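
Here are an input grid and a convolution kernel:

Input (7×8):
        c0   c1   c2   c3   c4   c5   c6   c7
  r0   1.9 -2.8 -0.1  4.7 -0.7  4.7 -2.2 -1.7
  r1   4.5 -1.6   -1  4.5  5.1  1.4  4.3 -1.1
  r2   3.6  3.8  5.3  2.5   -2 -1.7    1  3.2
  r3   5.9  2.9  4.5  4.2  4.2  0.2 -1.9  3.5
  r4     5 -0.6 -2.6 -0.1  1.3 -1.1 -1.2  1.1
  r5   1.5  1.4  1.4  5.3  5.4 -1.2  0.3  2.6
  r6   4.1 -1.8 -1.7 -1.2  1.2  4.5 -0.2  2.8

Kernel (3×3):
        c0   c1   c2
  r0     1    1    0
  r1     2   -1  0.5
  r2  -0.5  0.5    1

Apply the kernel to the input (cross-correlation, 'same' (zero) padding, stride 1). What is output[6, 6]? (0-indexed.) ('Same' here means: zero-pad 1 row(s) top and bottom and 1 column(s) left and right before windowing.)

9.7

The receptive field on the zero-padded input at this output position is [-1.2 0.3 2.6 / 4.5 -0.2 2.8 / 0 0 0]. Elementwise product with the kernel and sum: -1.2·1 + 0.3·1 + 4.5·2 + -0.2·-1 + 2.8·0.5 + 0·-0.5 + 0·0.5 + 0·1.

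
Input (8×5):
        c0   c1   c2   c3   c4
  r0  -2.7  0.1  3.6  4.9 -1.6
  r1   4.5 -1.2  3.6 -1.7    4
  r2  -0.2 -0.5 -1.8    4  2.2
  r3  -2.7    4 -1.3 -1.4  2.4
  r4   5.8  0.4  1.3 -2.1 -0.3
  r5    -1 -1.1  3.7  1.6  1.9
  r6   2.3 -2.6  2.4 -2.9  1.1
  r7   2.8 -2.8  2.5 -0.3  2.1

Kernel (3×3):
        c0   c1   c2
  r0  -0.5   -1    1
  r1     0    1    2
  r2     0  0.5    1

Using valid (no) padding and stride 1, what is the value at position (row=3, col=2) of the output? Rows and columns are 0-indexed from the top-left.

The receptive field on the input at this output position is [-1.3 -1.4 2.4 / 1.3 -2.1 -0.3 / 3.7 1.6 1.9]. Elementwise product with the kernel and sum: -1.3·-0.5 + -1.4·-1 + 2.4·1 + -2.1·1 + -0.3·2 + 1.6·0.5 + 1.9·1.

4.45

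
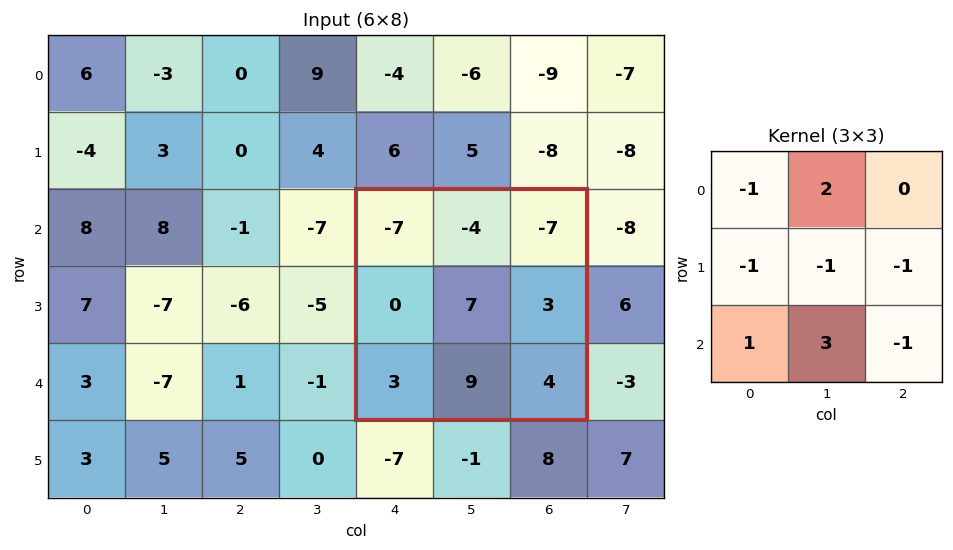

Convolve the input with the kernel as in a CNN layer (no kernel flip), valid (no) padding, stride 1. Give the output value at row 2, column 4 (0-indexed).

The receptive field on the input at this output position is [-7 -4 -7 / 0 7 3 / 3 9 4]. Elementwise product with the kernel and sum: -7·-1 + -4·2 + 0·-1 + 7·-1 + 3·-1 + 3·1 + 9·3 + 4·-1.

15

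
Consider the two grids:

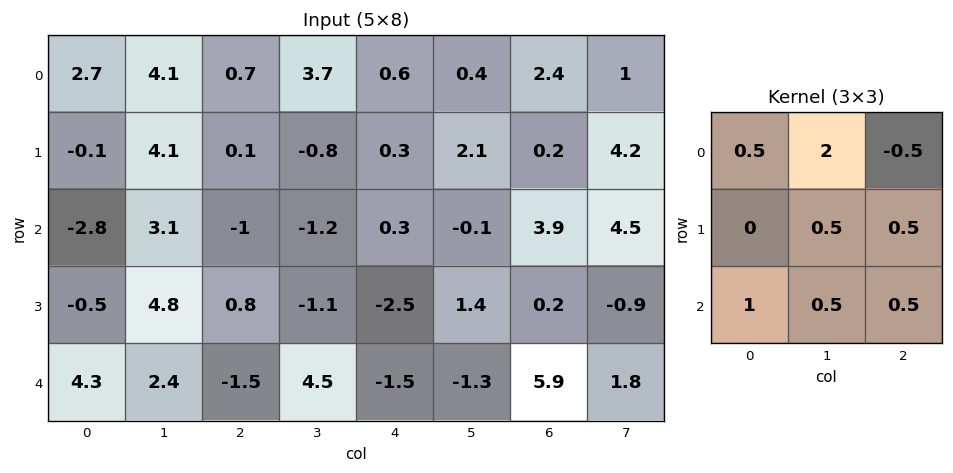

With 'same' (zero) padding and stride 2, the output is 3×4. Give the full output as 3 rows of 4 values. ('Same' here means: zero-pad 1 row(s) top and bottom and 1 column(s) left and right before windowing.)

Output[0,0]: The receptive field on the zero-padded input at this output position is [0 0 0 / 0 2.7 4.1 / 0 -0.1 4.1]. Elementwise product with the kernel and sum: 0·0.5 + 0·2 + 0·-0.5 + 2.7·0.5 + 4.1·0.5 + 0·1 + -0.1·0.5 + 4.1·0.5.
Output[0,1]: The receptive field on the zero-padded input at this output position is [0 0 0 / 4.1 0.7 3.7 / 4.1 0.1 -0.8]. Elementwise product with the kernel and sum: 0·0.5 + 0·2 + 0·-0.5 + 0.7·0.5 + 3.7·0.5 + 4.1·1 + 0.1·0.5 + -0.8·0.5.

5.4 5.95 0.9 6
0.05 6.2 -2.4 4.6
-0.05 6.05 -7.65 5.4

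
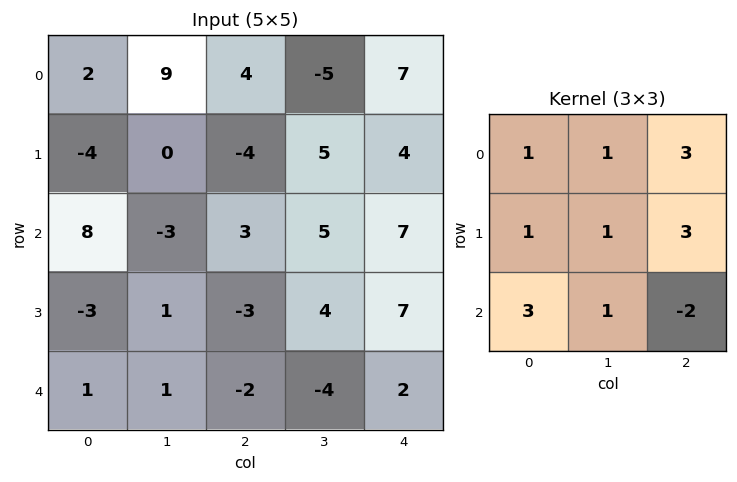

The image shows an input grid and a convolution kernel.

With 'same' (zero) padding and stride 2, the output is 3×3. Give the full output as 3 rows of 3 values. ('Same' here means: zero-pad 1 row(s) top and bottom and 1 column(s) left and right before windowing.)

25 -16 21
-10 18 40
4 -3 9

Output[0,0]: The receptive field on the zero-padded input at this output position is [0 0 0 / 0 2 9 / 0 -4 0]. Elementwise product with the kernel and sum: 0·1 + 0·1 + 0·3 + 0·1 + 2·1 + 9·3 + 0·3 + -4·1 + 0·-2.
Output[0,1]: The receptive field on the zero-padded input at this output position is [0 0 0 / 9 4 -5 / 0 -4 5]. Elementwise product with the kernel and sum: 0·1 + 0·1 + 0·3 + 9·1 + 4·1 + -5·3 + 0·3 + -4·1 + 5·-2.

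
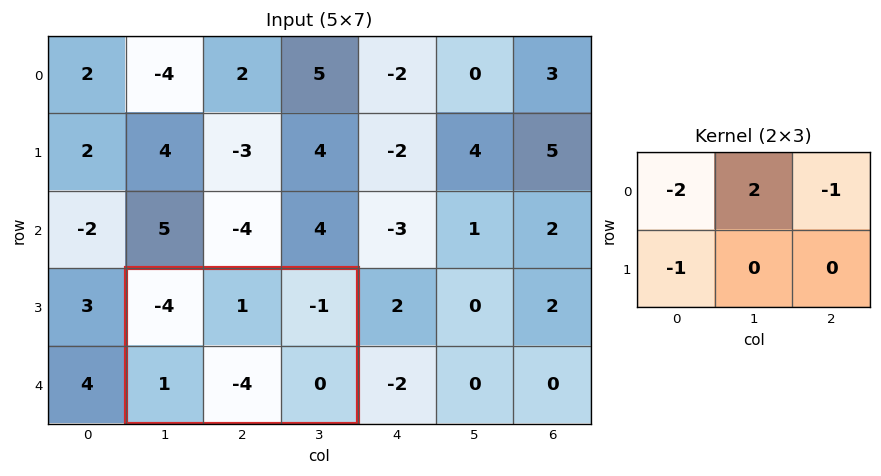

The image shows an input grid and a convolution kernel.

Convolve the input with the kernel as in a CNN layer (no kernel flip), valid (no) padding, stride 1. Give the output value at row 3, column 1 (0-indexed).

The receptive field on the input at this output position is [-4 1 -1 / 1 -4 0]. Elementwise product with the kernel and sum: -4·-2 + 1·2 + -1·-1 + 1·-1.

10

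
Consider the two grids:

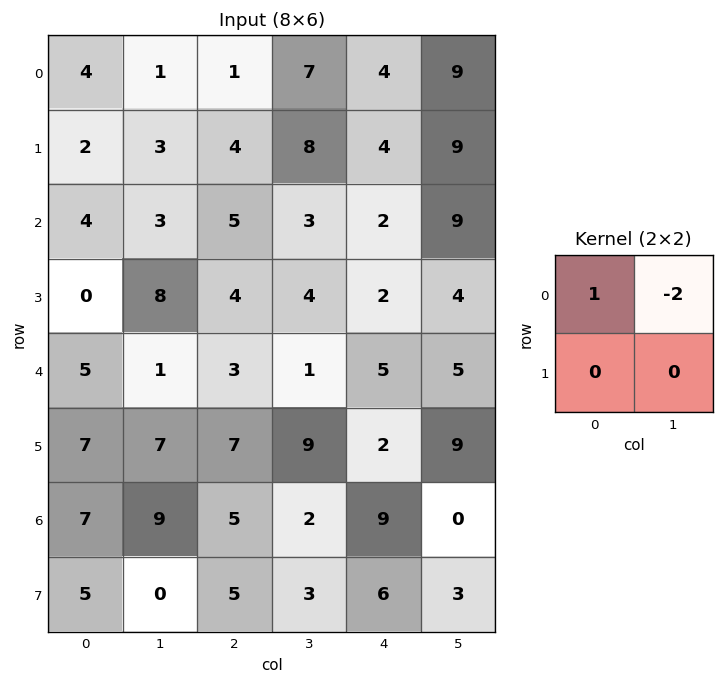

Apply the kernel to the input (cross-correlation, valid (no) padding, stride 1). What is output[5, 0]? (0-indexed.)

-7

The receptive field on the input at this output position is [7 7 / 7 9]. Elementwise product with the kernel and sum: 7·1 + 7·-2.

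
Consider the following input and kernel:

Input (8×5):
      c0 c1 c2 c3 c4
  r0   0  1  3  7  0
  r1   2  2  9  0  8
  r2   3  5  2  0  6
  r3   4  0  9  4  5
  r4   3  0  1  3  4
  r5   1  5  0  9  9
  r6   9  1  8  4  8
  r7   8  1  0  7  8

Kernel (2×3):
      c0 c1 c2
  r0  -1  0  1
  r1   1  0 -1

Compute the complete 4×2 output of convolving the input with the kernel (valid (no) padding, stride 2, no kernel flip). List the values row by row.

Output[0,0]: The receptive field on the input at this output position is [0 1 3 / 2 2 9]. Elementwise product with the kernel and sum: 0·-1 + 3·1 + 2·1 + 9·-1.
Output[0,1]: The receptive field on the input at this output position is [3 7 0 / 9 0 8]. Elementwise product with the kernel and sum: 3·-1 + 0·1 + 9·1 + 8·-1.

-4 -2
-6 8
-1 -6
7 -8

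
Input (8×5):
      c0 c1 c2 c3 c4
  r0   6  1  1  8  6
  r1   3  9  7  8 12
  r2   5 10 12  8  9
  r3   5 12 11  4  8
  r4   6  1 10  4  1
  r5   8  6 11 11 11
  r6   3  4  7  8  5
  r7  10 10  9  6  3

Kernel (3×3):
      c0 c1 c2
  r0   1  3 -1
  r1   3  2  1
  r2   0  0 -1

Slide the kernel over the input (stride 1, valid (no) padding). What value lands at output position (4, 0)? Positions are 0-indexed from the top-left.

39

The receptive field on the input at this output position is [6 1 10 / 8 6 11 / 3 4 7]. Elementwise product with the kernel and sum: 6·1 + 1·3 + 10·-1 + 8·3 + 6·2 + 11·1 + 7·-1.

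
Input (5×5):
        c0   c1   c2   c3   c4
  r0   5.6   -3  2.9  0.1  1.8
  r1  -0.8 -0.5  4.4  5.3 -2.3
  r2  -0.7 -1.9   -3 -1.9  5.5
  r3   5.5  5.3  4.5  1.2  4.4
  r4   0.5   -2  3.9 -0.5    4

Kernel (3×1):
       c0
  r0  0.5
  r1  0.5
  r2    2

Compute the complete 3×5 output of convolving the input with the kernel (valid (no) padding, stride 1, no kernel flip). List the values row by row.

1 -5.55 -2.35 -1.1 10.75
10.25 9.4 9.7 4.1 10.4
3.4 -2.3 8.55 -1.35 12.95

Output[0,0]: The receptive field on the input at this output position is [5.6 / -0.8 / -0.7]. Elementwise product with the kernel and sum: 5.6·0.5 + -0.8·0.5 + -0.7·2.
Output[0,1]: The receptive field on the input at this output position is [-3 / -0.5 / -1.9]. Elementwise product with the kernel and sum: -3·0.5 + -0.5·0.5 + -1.9·2.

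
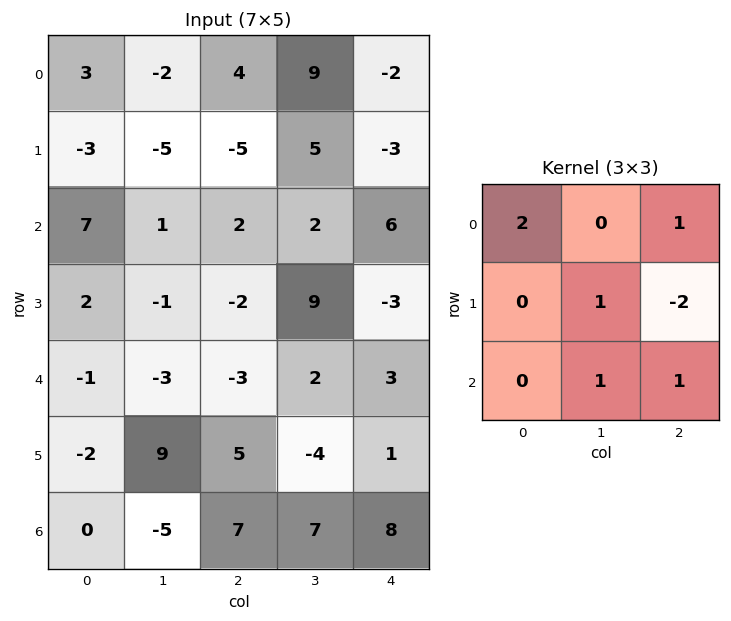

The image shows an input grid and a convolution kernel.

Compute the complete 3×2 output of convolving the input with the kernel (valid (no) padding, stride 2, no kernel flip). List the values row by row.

Output[0,0]: The receptive field on the input at this output position is [3 -2 4 / -3 -5 -5 / 7 1 2]. Elementwise product with the kernel and sum: 3·2 + 4·1 + -5·1 + -5·-2 + 1·1 + 2·1.

18 25
13 30
-4 6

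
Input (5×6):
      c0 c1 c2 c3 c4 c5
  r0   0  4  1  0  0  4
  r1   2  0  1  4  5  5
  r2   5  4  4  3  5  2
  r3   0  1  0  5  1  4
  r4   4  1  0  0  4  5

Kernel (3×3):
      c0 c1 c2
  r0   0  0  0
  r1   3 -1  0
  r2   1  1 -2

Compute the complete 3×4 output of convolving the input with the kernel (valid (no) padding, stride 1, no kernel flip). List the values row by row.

7 1 -4 11
12 -1 12 2
4 4 -13 8

Output[0,0]: The receptive field on the input at this output position is [0 4 1 / 2 0 1 / 5 4 4]. Elementwise product with the kernel and sum: 2·3 + 0·-1 + 5·1 + 4·1 + 4·-2.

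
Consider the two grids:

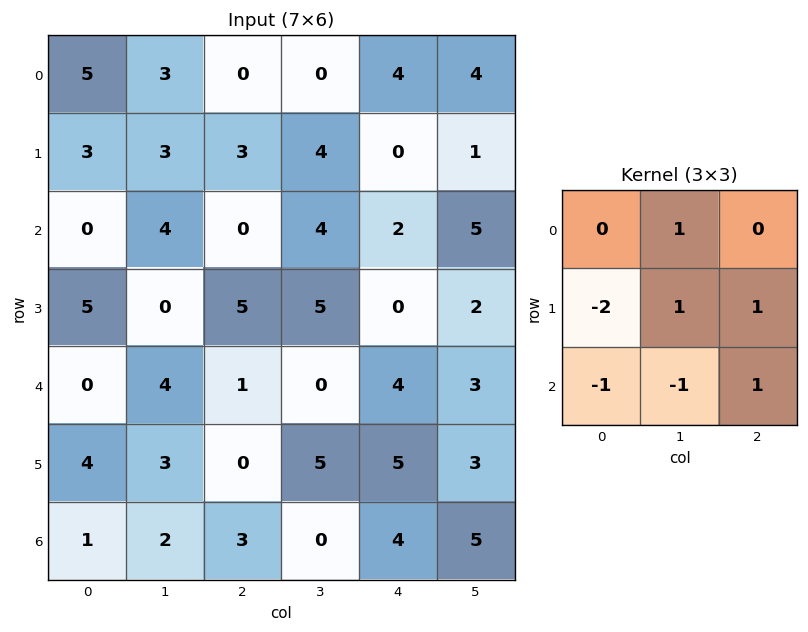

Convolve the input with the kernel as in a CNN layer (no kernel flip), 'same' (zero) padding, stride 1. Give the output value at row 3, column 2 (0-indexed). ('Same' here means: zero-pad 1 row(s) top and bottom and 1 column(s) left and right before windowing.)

The receptive field on the zero-padded input at this output position is [4 0 4 / 0 5 5 / 4 1 0]. Elementwise product with the kernel and sum: 0·1 + 0·-2 + 5·1 + 5·1 + 4·-1 + 1·-1 + 0·1.

5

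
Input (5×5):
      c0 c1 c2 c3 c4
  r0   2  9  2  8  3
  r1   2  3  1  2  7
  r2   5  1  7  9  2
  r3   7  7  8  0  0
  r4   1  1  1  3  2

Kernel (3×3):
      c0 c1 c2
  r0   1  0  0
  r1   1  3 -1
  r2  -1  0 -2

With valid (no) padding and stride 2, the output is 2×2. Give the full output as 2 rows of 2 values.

Output[0,0]: The receptive field on the input at this output position is [2 9 2 / 2 3 1 / 5 1 7]. Elementwise product with the kernel and sum: 2·1 + 2·1 + 3·3 + 1·-1 + 5·-1 + 7·-2.
Output[0,1]: The receptive field on the input at this output position is [2 8 3 / 1 2 7 / 7 9 2]. Elementwise product with the kernel and sum: 2·1 + 1·1 + 2·3 + 7·-1 + 7·-1 + 2·-2.

-7 -9
22 10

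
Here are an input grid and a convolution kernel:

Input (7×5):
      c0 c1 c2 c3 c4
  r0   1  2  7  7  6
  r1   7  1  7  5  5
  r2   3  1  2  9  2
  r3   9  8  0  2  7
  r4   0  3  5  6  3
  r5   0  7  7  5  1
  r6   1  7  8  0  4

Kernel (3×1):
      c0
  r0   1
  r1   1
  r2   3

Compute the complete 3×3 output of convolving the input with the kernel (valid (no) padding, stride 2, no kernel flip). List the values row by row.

17 20 17
12 17 18
3 36 16

Output[0,0]: The receptive field on the input at this output position is [1 / 7 / 3]. Elementwise product with the kernel and sum: 1·1 + 7·1 + 3·3.
Output[0,1]: The receptive field on the input at this output position is [7 / 7 / 2]. Elementwise product with the kernel and sum: 7·1 + 7·1 + 2·3.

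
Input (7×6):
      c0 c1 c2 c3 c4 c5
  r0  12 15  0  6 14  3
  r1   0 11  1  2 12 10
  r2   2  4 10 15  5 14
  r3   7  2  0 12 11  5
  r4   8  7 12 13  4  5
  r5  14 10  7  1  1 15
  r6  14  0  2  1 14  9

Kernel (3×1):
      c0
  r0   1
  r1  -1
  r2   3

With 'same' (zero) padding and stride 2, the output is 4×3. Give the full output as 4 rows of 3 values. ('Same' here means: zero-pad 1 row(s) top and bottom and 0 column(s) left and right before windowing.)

-12 3 22
19 -9 40
41 9 10
0 5 -13

Output[0,0]: The receptive field on the zero-padded input at this output position is [0 / 12 / 0]. Elementwise product with the kernel and sum: 0·1 + 12·-1 + 0·3.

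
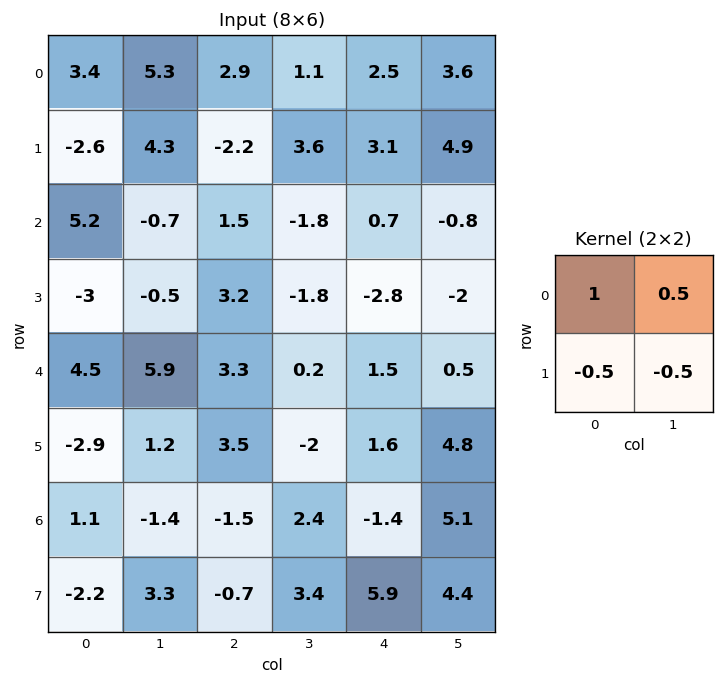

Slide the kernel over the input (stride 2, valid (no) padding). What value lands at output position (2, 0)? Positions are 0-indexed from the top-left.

8.3

The receptive field on the input at this output position is [4.5 5.9 / -2.9 1.2]. Elementwise product with the kernel and sum: 4.5·1 + 5.9·0.5 + -2.9·-0.5 + 1.2·-0.5.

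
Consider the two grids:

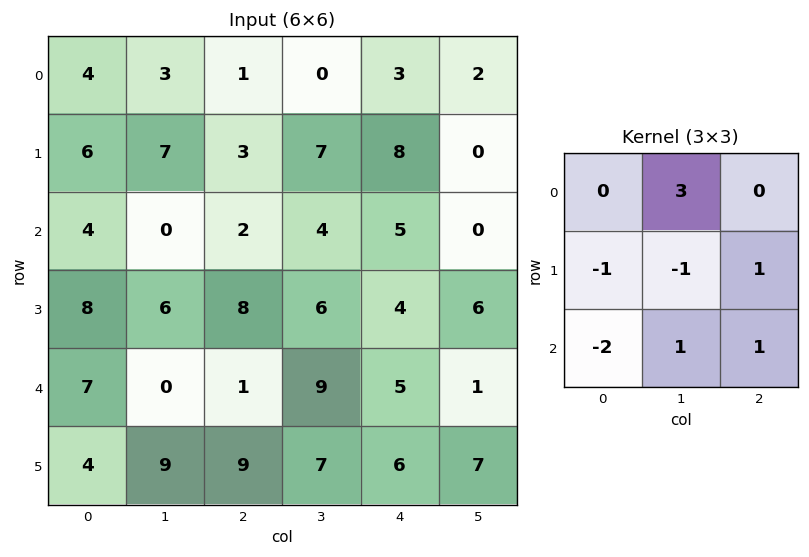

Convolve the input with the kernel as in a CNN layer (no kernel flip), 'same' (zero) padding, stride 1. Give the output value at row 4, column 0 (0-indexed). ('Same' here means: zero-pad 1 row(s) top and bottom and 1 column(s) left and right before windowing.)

30

The receptive field on the zero-padded input at this output position is [0 8 6 / 0 7 0 / 0 4 9]. Elementwise product with the kernel and sum: 8·3 + 0·-1 + 7·-1 + 0·1 + 0·-2 + 4·1 + 9·1.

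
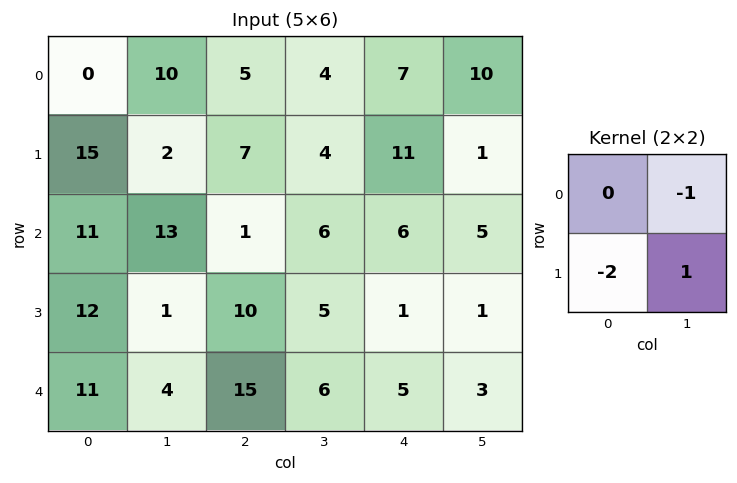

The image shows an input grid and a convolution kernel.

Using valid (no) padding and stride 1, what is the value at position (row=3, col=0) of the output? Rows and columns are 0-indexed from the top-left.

-19

The receptive field on the input at this output position is [12 1 / 11 4]. Elementwise product with the kernel and sum: 1·-1 + 11·-2 + 4·1.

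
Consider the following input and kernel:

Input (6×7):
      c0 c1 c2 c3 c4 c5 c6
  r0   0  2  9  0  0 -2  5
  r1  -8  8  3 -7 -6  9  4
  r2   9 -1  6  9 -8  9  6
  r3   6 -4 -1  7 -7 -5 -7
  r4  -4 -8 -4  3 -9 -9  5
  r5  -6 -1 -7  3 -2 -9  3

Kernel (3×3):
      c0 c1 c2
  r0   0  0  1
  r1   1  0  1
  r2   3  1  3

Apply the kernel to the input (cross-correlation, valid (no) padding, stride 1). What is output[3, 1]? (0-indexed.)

The receptive field on the input at this output position is [-4 -1 7 / -8 -4 3 / -1 -7 3]. Elementwise product with the kernel and sum: 7·1 + -8·1 + 3·1 + -1·3 + -7·1 + 3·3.

1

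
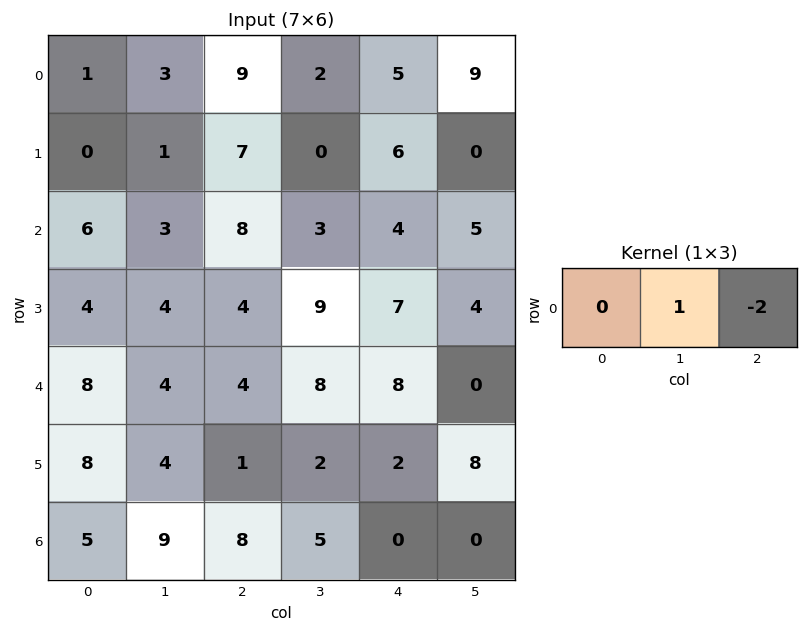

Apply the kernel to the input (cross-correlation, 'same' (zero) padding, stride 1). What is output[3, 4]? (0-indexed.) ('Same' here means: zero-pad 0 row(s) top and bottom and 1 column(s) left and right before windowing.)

The receptive field on the zero-padded input at this output position is [9 7 4]. Elementwise product with the kernel and sum: 7·1 + 4·-2.

-1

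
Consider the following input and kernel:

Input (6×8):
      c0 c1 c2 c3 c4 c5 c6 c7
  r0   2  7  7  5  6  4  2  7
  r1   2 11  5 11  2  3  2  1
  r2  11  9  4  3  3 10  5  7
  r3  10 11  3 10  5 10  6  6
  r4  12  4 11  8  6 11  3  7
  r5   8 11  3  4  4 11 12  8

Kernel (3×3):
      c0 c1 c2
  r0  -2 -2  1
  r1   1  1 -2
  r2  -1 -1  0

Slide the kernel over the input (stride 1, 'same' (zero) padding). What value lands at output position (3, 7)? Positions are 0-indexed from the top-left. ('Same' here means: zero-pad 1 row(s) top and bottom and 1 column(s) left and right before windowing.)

-22

The receptive field on the zero-padded input at this output position is [5 7 0 / 6 6 0 / 3 7 0]. Elementwise product with the kernel and sum: 5·-2 + 7·-2 + 0·1 + 6·1 + 6·1 + 0·-2 + 3·-1 + 7·-1.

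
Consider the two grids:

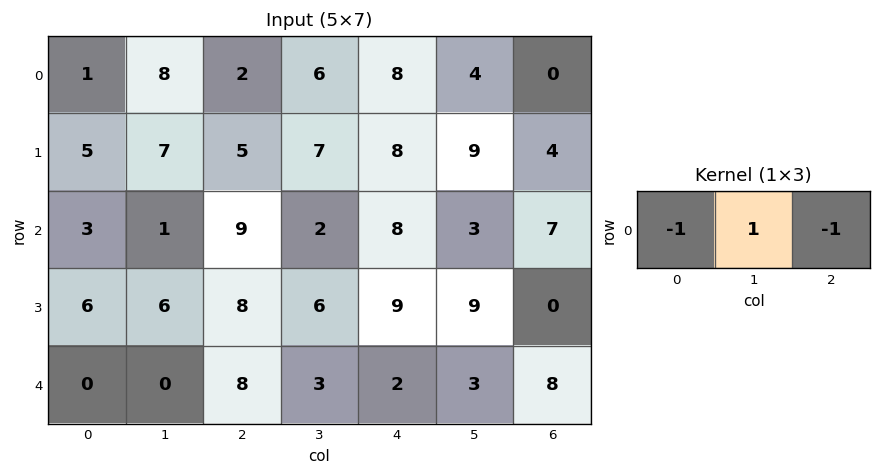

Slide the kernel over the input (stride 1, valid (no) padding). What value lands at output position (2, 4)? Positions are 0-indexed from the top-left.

The receptive field on the input at this output position is [8 3 7]. Elementwise product with the kernel and sum: 8·-1 + 3·1 + 7·-1.

-12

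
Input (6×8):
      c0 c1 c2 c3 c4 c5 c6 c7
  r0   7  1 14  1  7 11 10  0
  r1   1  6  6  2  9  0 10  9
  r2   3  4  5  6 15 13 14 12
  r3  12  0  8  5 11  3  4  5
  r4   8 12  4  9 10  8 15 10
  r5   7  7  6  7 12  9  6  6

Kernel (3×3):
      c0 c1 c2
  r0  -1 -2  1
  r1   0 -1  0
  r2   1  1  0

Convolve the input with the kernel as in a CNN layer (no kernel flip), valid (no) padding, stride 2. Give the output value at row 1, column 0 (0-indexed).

14

The receptive field on the input at this output position is [3 4 5 / 12 0 8 / 8 12 4]. Elementwise product with the kernel and sum: 3·-1 + 4·-2 + 5·1 + 0·-1 + 8·1 + 12·1.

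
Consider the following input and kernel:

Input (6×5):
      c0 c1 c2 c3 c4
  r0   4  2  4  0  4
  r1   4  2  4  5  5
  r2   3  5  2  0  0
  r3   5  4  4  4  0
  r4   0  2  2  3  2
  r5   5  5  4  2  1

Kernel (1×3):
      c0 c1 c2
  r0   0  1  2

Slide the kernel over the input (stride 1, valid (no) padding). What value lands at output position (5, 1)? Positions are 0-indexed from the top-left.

The receptive field on the input at this output position is [5 4 2]. Elementwise product with the kernel and sum: 4·1 + 2·2.

8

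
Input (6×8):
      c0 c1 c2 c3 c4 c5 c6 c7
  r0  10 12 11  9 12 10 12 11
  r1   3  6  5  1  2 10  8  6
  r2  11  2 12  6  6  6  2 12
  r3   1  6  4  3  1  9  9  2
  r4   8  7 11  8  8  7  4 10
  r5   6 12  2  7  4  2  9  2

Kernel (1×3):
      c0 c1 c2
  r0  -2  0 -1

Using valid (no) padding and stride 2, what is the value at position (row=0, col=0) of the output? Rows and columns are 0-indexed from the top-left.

The receptive field on the input at this output position is [10 12 11]. Elementwise product with the kernel and sum: 10·-2 + 11·-1.

-31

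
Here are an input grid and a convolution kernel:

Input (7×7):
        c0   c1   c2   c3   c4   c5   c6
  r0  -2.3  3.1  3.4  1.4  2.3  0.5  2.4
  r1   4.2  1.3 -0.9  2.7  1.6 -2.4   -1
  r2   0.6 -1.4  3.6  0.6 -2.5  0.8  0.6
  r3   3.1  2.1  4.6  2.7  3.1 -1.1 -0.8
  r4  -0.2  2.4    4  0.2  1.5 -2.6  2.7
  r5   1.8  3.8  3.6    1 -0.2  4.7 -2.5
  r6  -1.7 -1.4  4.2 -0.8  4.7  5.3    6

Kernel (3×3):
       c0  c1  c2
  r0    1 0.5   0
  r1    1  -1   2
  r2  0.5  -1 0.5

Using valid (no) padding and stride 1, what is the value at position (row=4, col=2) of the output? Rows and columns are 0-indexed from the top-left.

11.55

The receptive field on the input at this output position is [4 0.2 1.5 / 3.6 1 -0.2 / 4.2 -0.8 4.7]. Elementwise product with the kernel and sum: 4·1 + 0.2·0.5 + 3.6·1 + 1·-1 + -0.2·2 + 4.2·0.5 + -0.8·-1 + 4.7·0.5.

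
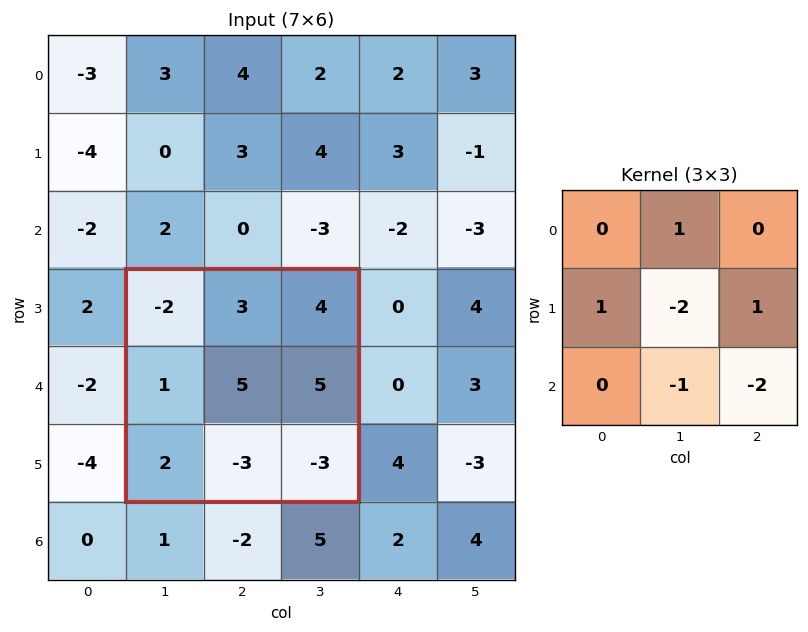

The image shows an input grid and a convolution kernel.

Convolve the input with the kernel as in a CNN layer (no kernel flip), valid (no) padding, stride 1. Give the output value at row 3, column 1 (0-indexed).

8

The receptive field on the input at this output position is [-2 3 4 / 1 5 5 / 2 -3 -3]. Elementwise product with the kernel and sum: 3·1 + 1·1 + 5·-2 + 5·1 + -3·-1 + -3·-2.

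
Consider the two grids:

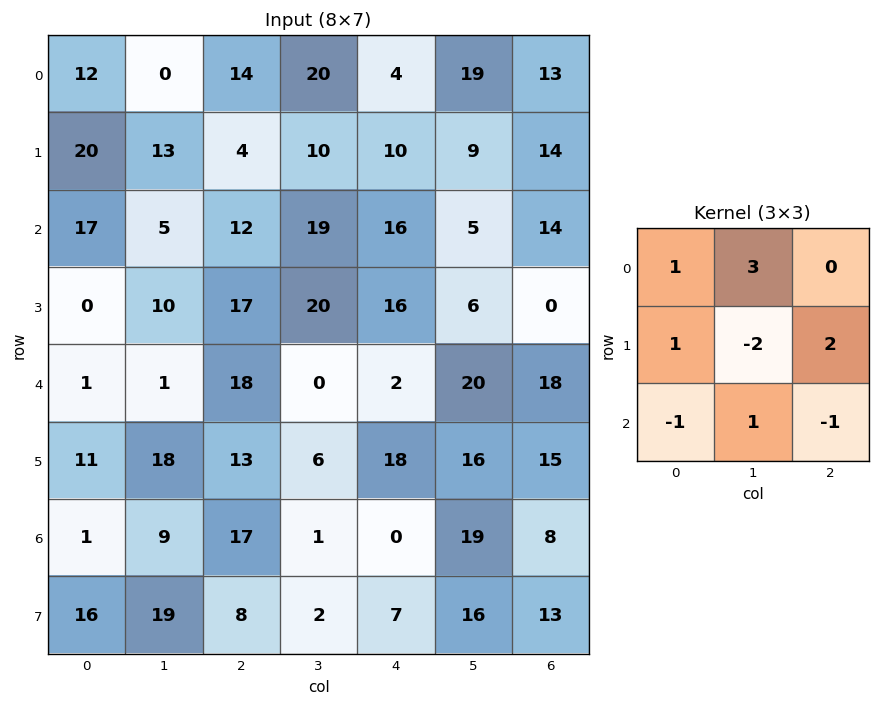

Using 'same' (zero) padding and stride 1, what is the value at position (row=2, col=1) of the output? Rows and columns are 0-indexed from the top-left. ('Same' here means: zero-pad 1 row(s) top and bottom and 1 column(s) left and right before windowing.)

83

The receptive field on the zero-padded input at this output position is [20 13 4 / 17 5 12 / 0 10 17]. Elementwise product with the kernel and sum: 20·1 + 13·3 + 17·1 + 5·-2 + 12·2 + 0·-1 + 10·1 + 17·-1.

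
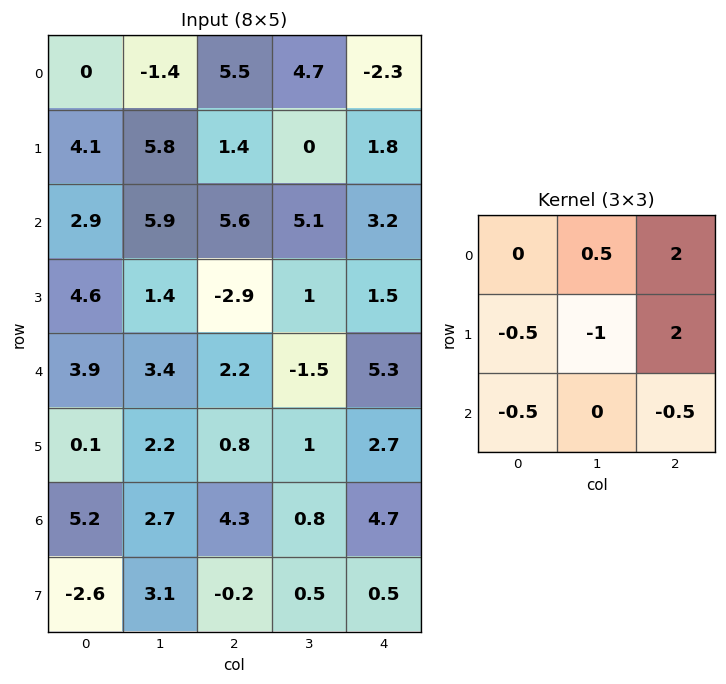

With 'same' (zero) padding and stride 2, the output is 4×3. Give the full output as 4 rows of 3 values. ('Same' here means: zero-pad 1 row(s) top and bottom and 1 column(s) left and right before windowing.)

Output[0,0]: The receptive field on the zero-padded input at this output position is [0 0 0 / 0 0 -1.4 / 0 4.1 5.8]. Elementwise product with the kernel and sum: 0·0.5 + 0·2 + 0·-0.5 + 0·-1 + -1.4·2 + 0·-0.5 + 5.8·-0.5.

-5.7 1.7 -0.05
21.85 1.15 -5.35
6.9 -7.95 -4.3
3.1 -3.45 -4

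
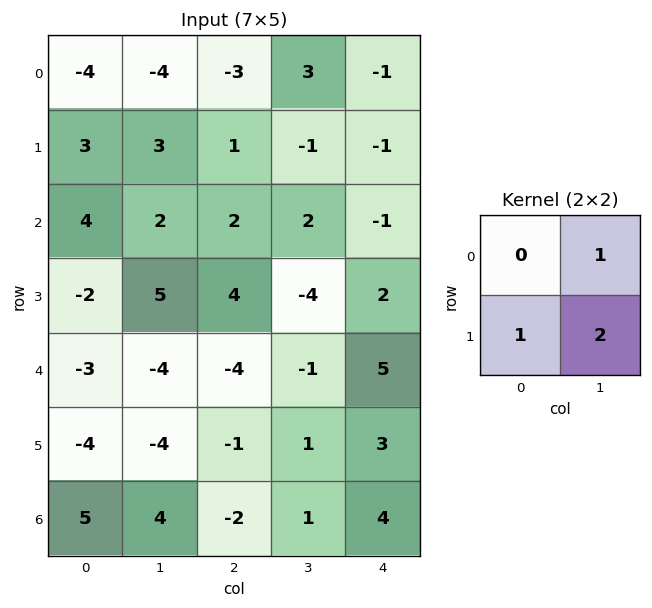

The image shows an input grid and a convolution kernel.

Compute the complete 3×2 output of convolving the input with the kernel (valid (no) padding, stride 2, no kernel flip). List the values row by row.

5 2
10 -2
-16 0

Output[0,0]: The receptive field on the input at this output position is [-4 -4 / 3 3]. Elementwise product with the kernel and sum: -4·1 + 3·1 + 3·2.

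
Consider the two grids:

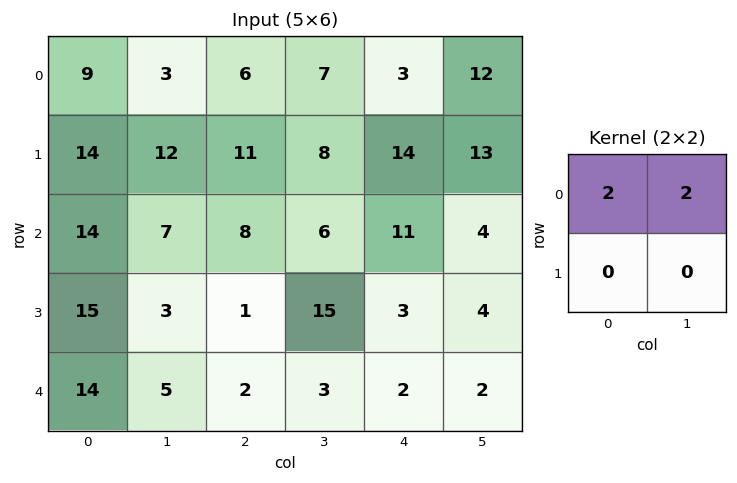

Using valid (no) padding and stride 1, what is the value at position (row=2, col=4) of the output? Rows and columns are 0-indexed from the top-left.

30

The receptive field on the input at this output position is [11 4 / 3 4]. Elementwise product with the kernel and sum: 11·2 + 4·2.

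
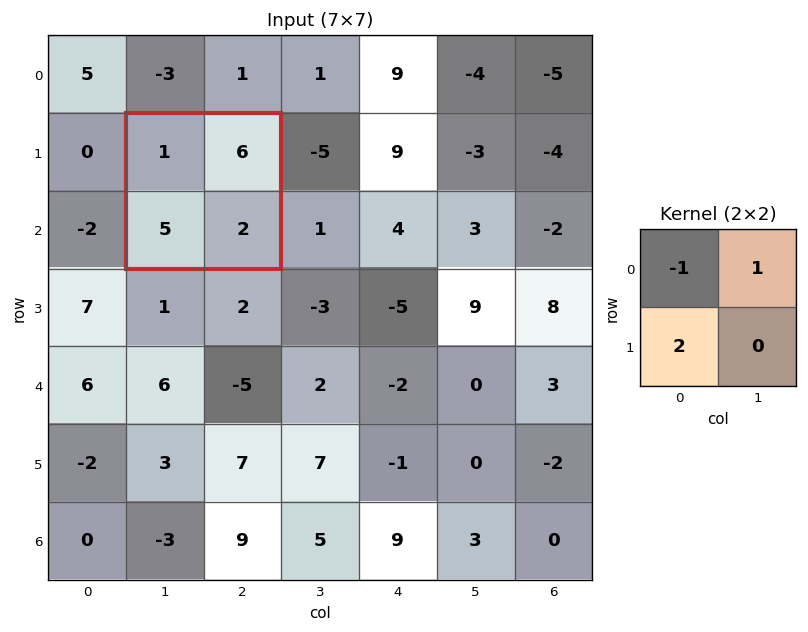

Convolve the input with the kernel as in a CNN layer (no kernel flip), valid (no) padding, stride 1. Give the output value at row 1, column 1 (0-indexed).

15

The receptive field on the input at this output position is [1 6 / 5 2]. Elementwise product with the kernel and sum: 1·-1 + 6·1 + 5·2.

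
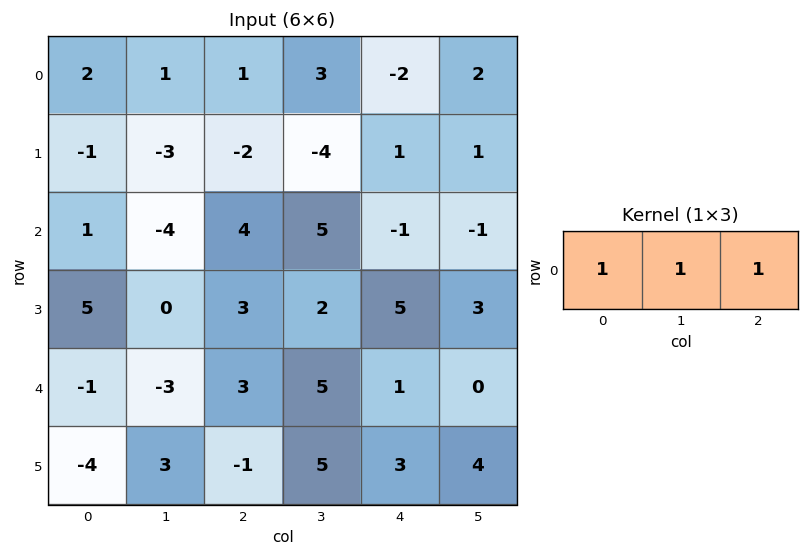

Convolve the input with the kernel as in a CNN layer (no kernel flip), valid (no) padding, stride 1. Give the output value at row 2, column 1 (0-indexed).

5

The receptive field on the input at this output position is [-4 4 5]. Elementwise product with the kernel and sum: -4·1 + 4·1 + 5·1.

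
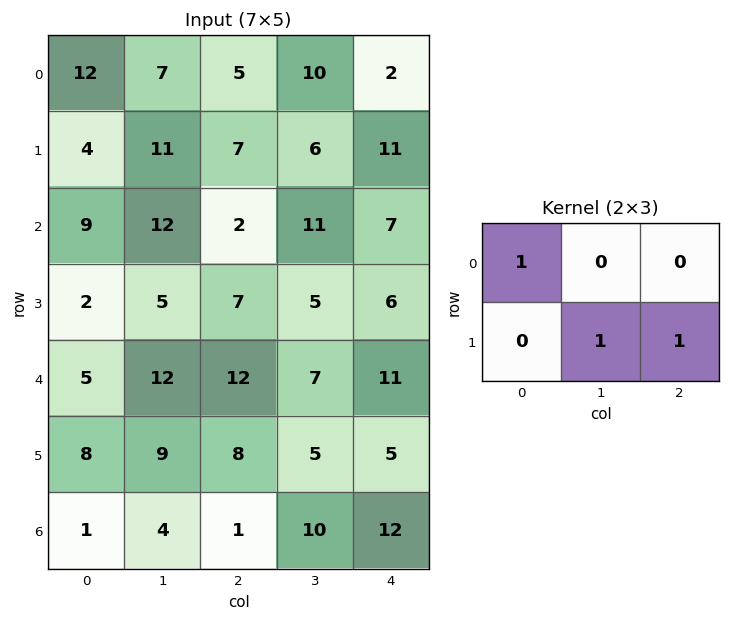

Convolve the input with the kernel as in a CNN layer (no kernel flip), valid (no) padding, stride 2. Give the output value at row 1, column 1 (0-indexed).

The receptive field on the input at this output position is [2 11 7 / 7 5 6]. Elementwise product with the kernel and sum: 2·1 + 5·1 + 6·1.

13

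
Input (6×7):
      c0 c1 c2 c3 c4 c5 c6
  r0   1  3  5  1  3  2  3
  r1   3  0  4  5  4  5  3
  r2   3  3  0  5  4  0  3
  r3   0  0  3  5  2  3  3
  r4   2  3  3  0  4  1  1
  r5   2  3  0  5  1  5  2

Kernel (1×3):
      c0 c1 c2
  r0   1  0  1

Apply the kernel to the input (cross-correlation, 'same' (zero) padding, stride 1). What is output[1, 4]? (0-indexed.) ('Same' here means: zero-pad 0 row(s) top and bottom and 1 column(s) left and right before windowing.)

The receptive field on the zero-padded input at this output position is [5 4 5]. Elementwise product with the kernel and sum: 5·1 + 5·1.

10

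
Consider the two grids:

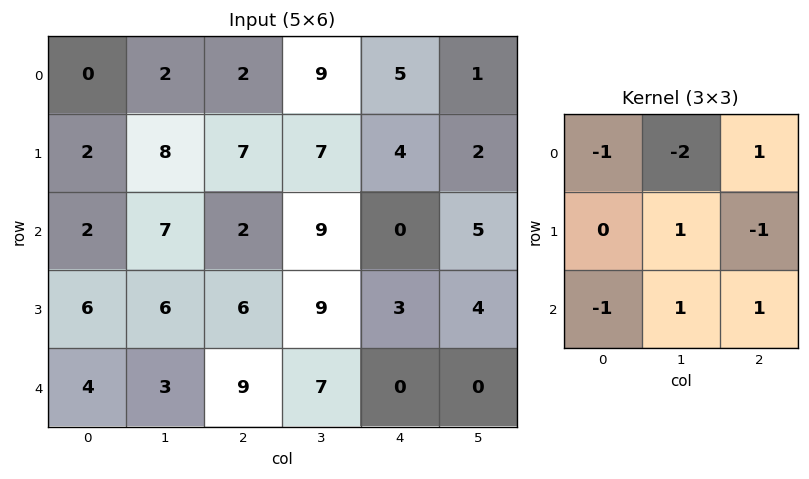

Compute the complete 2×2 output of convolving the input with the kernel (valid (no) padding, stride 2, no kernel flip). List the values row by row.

Output[0,0]: The receptive field on the input at this output position is [0 2 2 / 2 8 7 / 2 7 2]. Elementwise product with the kernel and sum: 0·-1 + 2·-2 + 2·1 + 8·1 + 7·-1 + 2·-1 + 7·1 + 2·1.
Output[0,1]: The receptive field on the input at this output position is [2 9 5 / 7 7 4 / 2 9 0]. Elementwise product with the kernel and sum: 2·-1 + 9·-2 + 5·1 + 7·1 + 4·-1 + 2·-1 + 9·1 + 0·1.

6 -5
-6 -16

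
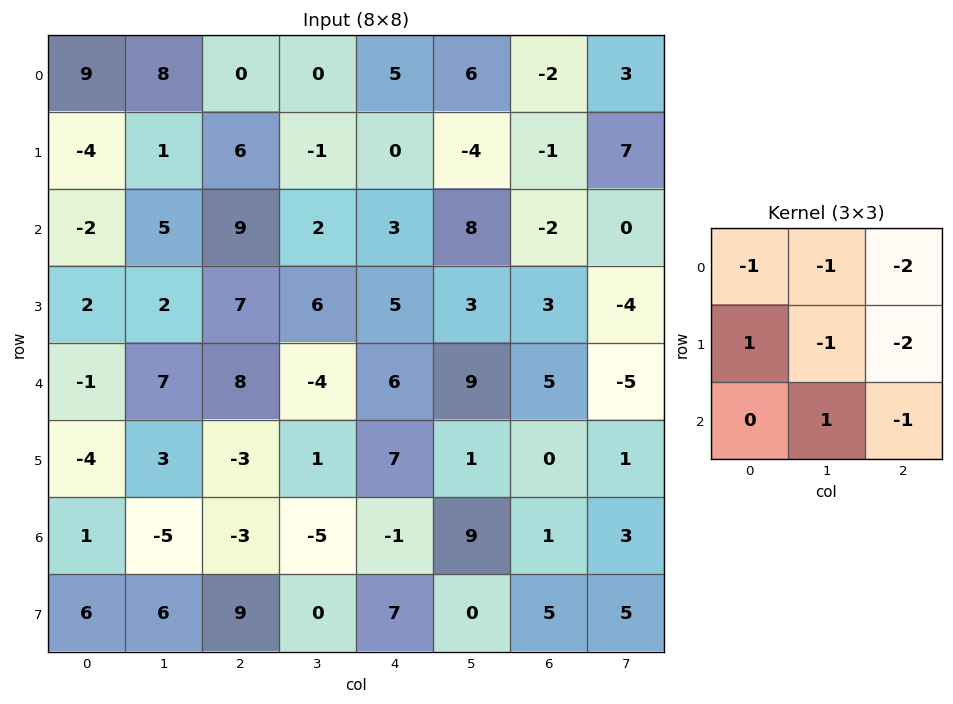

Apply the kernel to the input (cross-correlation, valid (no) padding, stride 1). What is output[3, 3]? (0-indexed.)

The receptive field on the input at this output position is [6 5 3 / -4 6 9 / 1 7 1]. Elementwise product with the kernel and sum: 6·-1 + 5·-1 + 3·-2 + -4·1 + 6·-1 + 9·-2 + 7·1 + 1·-1.

-39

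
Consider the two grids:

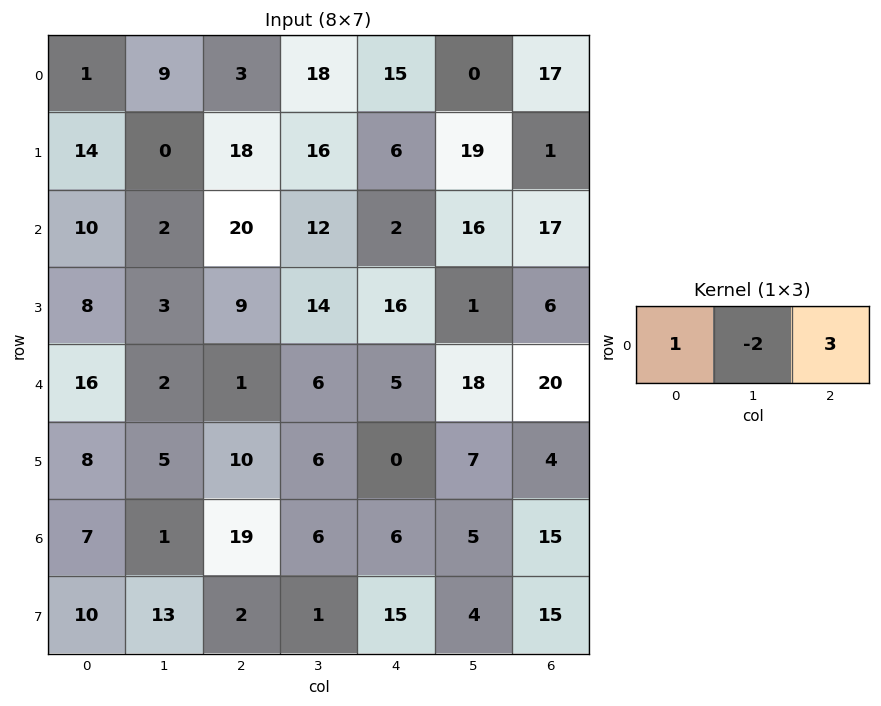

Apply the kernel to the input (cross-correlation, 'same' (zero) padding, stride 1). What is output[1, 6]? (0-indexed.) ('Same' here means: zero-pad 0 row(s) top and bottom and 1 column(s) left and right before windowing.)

The receptive field on the zero-padded input at this output position is [19 1 0]. Elementwise product with the kernel and sum: 19·1 + 1·-2 + 0·3.

17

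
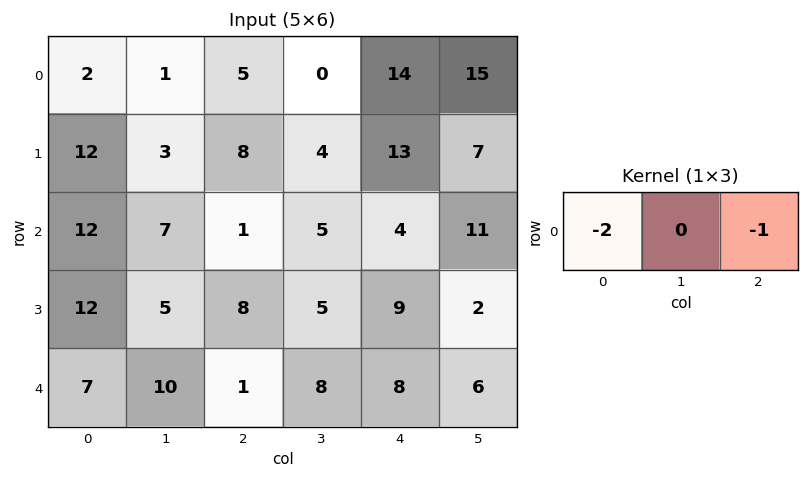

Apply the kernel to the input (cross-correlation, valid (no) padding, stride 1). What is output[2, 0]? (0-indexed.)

-25

The receptive field on the input at this output position is [12 7 1]. Elementwise product with the kernel and sum: 12·-2 + 1·-1.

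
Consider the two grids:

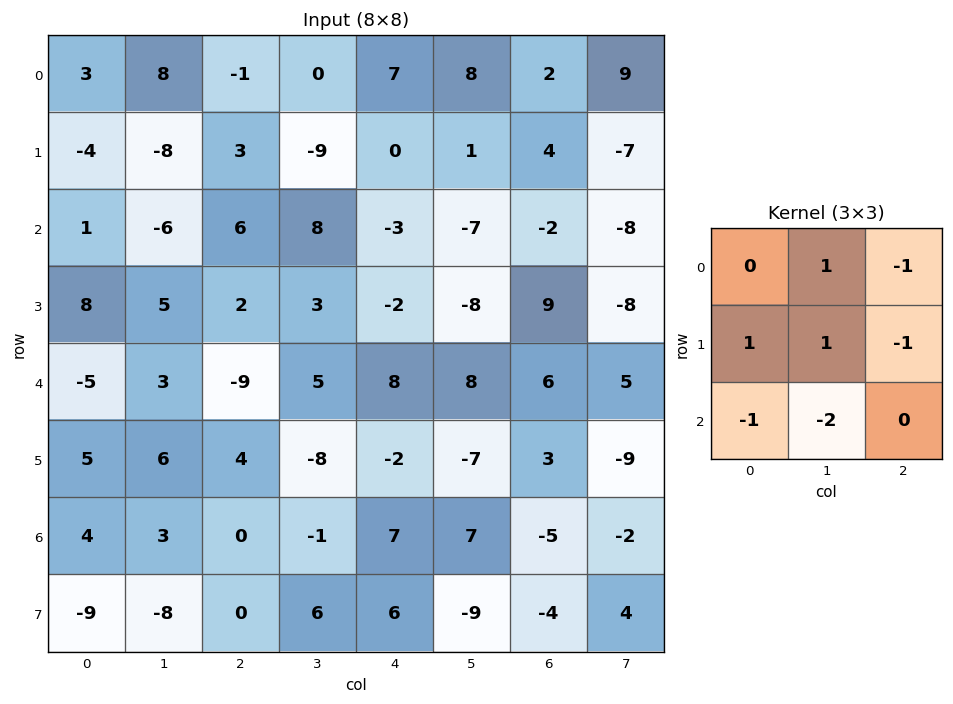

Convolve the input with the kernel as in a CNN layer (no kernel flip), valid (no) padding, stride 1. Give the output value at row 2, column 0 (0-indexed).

-2

The receptive field on the input at this output position is [1 -6 6 / 8 5 2 / -5 3 -9]. Elementwise product with the kernel and sum: -6·1 + 6·-1 + 8·1 + 5·1 + 2·-1 + -5·-1 + 3·-2.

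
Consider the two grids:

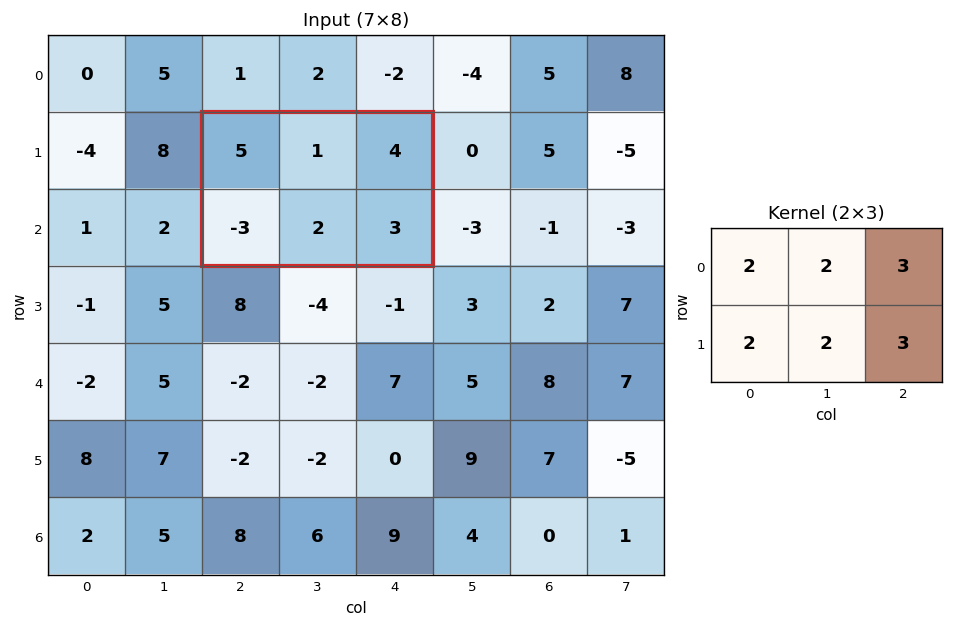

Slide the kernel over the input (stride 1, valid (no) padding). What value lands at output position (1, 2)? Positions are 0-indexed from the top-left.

31

The receptive field on the input at this output position is [5 1 4 / -3 2 3]. Elementwise product with the kernel and sum: 5·2 + 1·2 + 4·3 + -3·2 + 2·2 + 3·3.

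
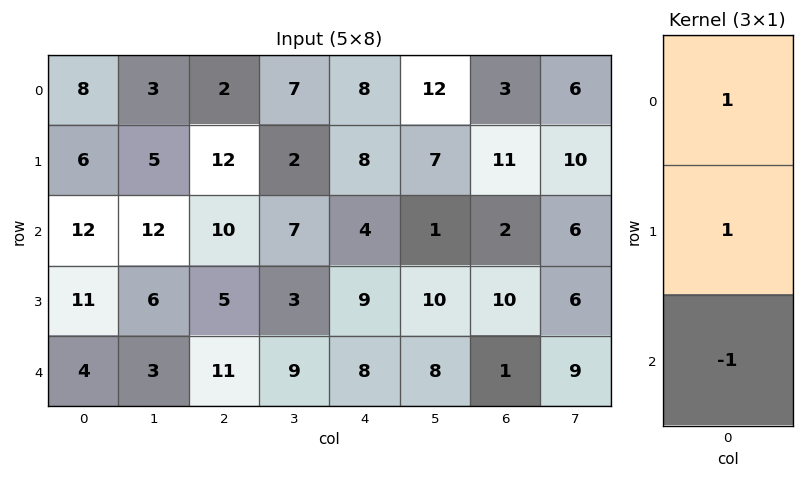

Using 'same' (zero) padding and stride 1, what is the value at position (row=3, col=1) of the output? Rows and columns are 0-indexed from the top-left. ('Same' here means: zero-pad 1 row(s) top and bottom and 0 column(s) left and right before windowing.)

The receptive field on the zero-padded input at this output position is [12 / 6 / 3]. Elementwise product with the kernel and sum: 12·1 + 6·1 + 3·-1.

15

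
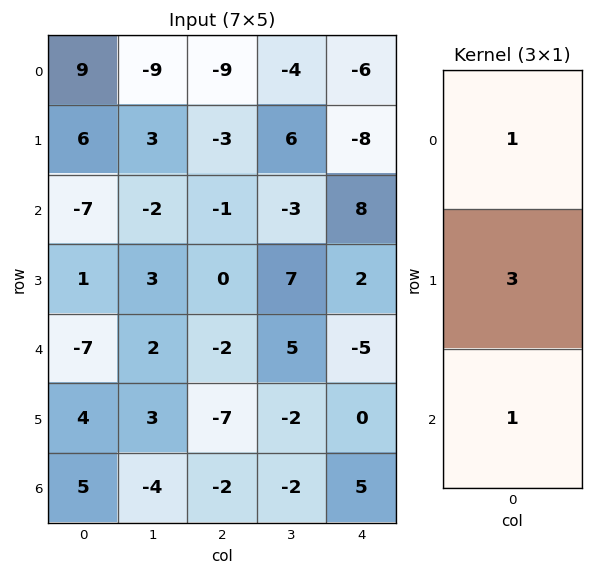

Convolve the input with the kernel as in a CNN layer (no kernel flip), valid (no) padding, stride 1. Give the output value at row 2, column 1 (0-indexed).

9

The receptive field on the input at this output position is [-2 / 3 / 2]. Elementwise product with the kernel and sum: -2·1 + 3·3 + 2·1.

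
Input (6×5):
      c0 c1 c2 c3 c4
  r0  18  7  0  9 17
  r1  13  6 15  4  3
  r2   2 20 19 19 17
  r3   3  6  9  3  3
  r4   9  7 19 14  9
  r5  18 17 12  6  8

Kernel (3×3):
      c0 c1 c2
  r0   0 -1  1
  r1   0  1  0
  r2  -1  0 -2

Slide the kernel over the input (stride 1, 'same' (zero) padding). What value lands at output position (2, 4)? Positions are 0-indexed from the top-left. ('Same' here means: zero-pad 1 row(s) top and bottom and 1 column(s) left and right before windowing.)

11

The receptive field on the zero-padded input at this output position is [4 3 0 / 19 17 0 / 3 3 0]. Elementwise product with the kernel and sum: 3·-1 + 0·1 + 17·1 + 3·-1 + 0·-2.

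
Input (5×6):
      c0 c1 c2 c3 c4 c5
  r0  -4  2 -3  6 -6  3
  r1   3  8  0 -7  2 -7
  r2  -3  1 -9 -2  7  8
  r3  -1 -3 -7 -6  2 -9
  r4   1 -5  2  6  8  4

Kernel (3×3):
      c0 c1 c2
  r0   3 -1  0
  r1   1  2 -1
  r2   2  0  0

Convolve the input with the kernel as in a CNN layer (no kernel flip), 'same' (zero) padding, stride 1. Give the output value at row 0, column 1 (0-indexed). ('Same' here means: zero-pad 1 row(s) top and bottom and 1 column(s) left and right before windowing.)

The receptive field on the zero-padded input at this output position is [0 0 0 / -4 2 -3 / 3 8 0]. Elementwise product with the kernel and sum: 0·3 + 0·-1 + -4·1 + 2·2 + -3·-1 + 3·2.

9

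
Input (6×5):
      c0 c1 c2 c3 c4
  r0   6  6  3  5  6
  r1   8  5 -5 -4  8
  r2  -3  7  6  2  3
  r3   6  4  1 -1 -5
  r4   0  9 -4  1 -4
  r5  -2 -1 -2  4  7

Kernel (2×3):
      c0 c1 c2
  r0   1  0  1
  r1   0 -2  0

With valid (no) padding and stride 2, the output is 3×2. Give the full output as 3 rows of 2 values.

Output[0,0]: The receptive field on the input at this output position is [6 6 3 / 8 5 -5]. Elementwise product with the kernel and sum: 6·1 + 3·1 + 5·-2.

-1 17
-5 11
-2 -16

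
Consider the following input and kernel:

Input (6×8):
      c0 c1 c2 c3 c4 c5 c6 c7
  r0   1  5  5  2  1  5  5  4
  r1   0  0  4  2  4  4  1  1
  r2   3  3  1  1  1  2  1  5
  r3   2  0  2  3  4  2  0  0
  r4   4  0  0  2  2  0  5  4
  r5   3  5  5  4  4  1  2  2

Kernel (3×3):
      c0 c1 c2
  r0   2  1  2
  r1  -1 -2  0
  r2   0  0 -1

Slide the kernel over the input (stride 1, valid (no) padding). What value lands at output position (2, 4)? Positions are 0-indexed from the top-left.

-7

The receptive field on the input at this output position is [1 2 1 / 4 2 0 / 2 0 5]. Elementwise product with the kernel and sum: 1·2 + 2·1 + 1·2 + 4·-1 + 2·-2 + 5·-1.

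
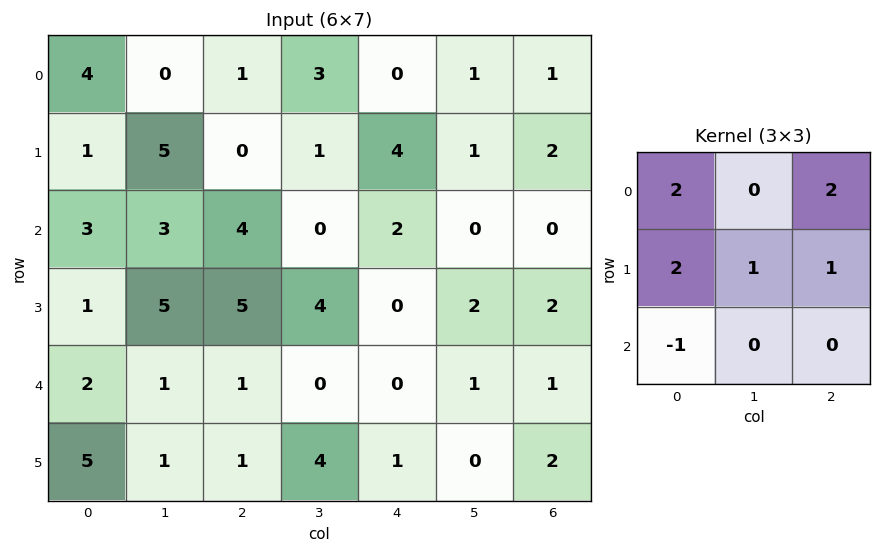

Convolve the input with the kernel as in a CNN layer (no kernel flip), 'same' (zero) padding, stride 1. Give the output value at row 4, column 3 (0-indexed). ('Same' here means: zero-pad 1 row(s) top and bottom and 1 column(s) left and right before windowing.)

The receptive field on the zero-padded input at this output position is [5 4 0 / 1 0 0 / 1 4 1]. Elementwise product with the kernel and sum: 5·2 + 0·2 + 1·2 + 0·1 + 0·1 + 1·-1.

11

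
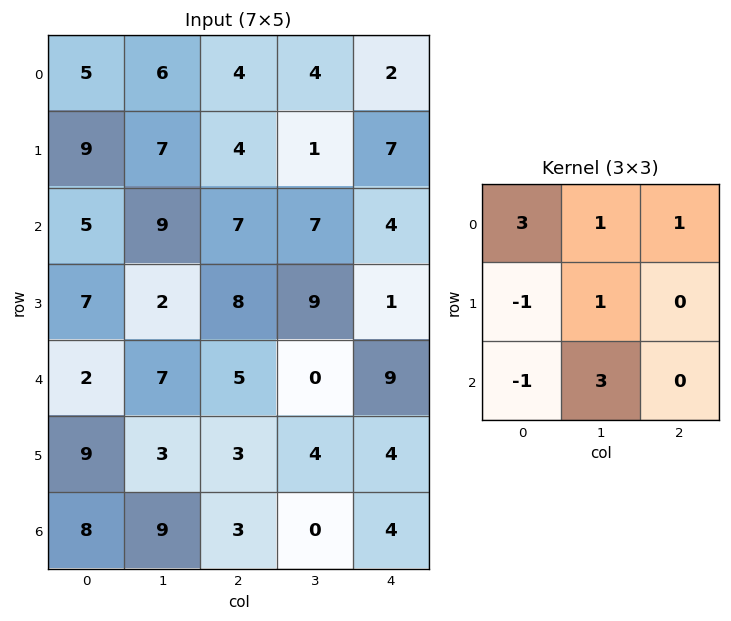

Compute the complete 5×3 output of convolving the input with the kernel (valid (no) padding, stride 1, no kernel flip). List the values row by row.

Output[0,0]: The receptive field on the input at this output position is [5 6 4 / 9 7 4 / 5 9 7]. Elementwise product with the kernel and sum: 5·3 + 6·1 + 4·1 + 9·-1 + 7·1 + 5·-1 + 9·3.
Output[0,1]: The receptive field on the input at this output position is [6 4 4 / 7 4 1 / 9 7 7]. Elementwise product with the kernel and sum: 6·3 + 4·1 + 4·1 + 7·-1 + 4·1 + 9·-1 + 7·3.

45 35 29
41 46 39
45 55 28
36 27 38
31 26 22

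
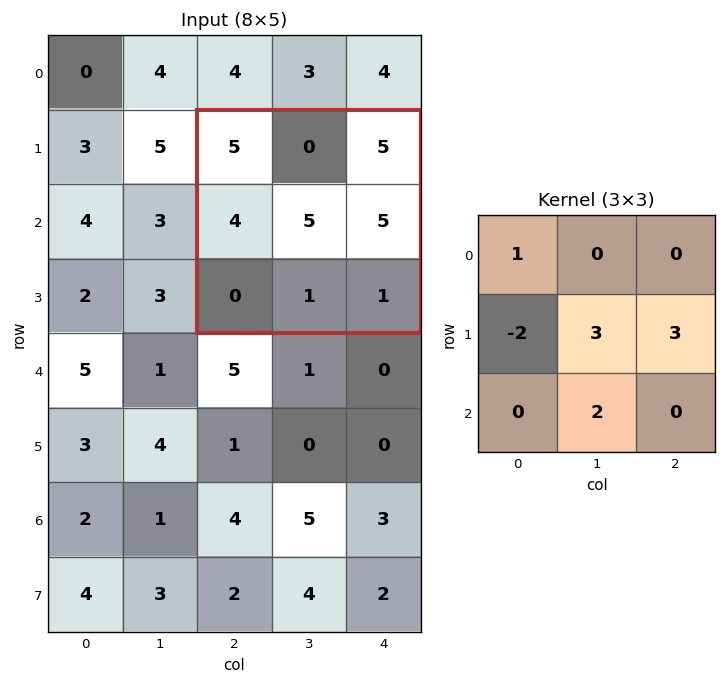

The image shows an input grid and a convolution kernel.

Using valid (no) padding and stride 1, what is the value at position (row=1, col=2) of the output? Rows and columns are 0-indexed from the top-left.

The receptive field on the input at this output position is [5 0 5 / 4 5 5 / 0 1 1]. Elementwise product with the kernel and sum: 5·1 + 4·-2 + 5·3 + 5·3 + 1·2.

29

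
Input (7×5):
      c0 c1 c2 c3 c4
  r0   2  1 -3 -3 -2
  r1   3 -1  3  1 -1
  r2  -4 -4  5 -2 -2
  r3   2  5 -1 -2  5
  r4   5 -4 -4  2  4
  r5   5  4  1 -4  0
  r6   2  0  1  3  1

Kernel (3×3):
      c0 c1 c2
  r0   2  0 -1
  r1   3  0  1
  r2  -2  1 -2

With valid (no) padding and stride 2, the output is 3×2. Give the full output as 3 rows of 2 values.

Output[0,0]: The receptive field on the input at this output position is [2 1 -3 / 3 -1 3 / -4 -4 5]. Elementwise product with the kernel and sum: 2·2 + -3·-1 + 3·3 + 3·1 + -4·-2 + -4·1 + 5·-2.

13 -4
-14 16
24 -10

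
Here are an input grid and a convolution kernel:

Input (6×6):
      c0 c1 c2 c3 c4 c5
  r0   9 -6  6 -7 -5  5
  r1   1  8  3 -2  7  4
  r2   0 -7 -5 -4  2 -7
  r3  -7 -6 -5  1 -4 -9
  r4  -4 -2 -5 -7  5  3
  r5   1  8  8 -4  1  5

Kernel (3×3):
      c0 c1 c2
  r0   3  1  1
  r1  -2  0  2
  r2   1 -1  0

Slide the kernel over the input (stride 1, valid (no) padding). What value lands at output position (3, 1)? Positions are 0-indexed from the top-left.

The receptive field on the input at this output position is [-6 -5 1 / -2 -5 -7 / 8 8 -4]. Elementwise product with the kernel and sum: -6·3 + -5·1 + 1·1 + -2·-2 + -7·2 + 8·1 + 8·-1.

-32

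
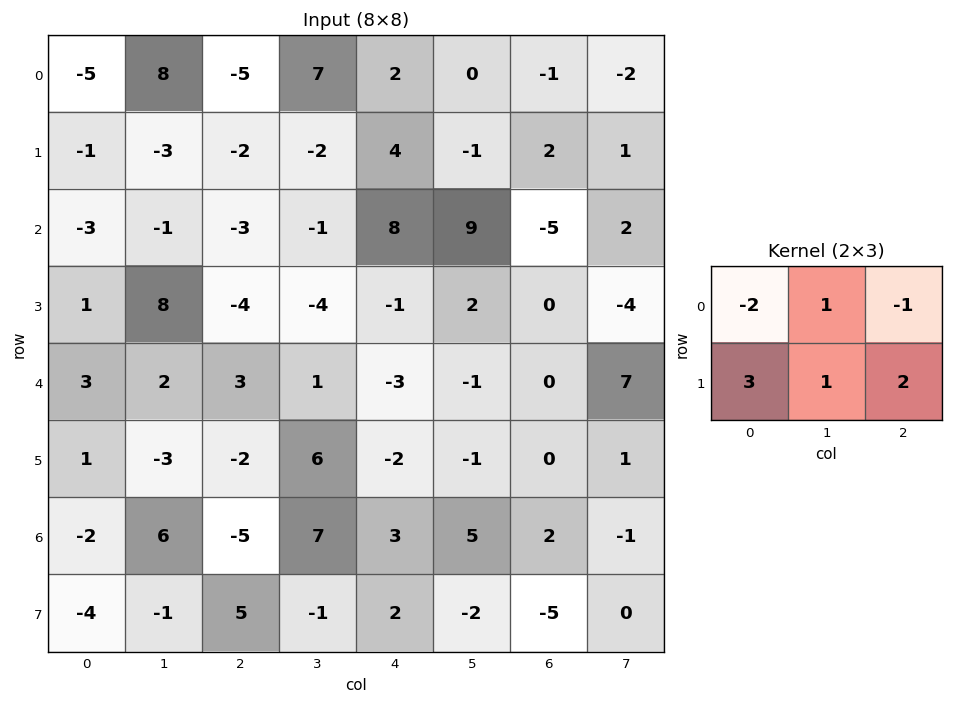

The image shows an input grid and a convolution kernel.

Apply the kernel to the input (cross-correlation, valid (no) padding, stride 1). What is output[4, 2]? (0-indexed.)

-6

The receptive field on the input at this output position is [3 1 -3 / -2 6 -2]. Elementwise product with the kernel and sum: 3·-2 + 1·1 + -3·-1 + -2·3 + 6·1 + -2·2.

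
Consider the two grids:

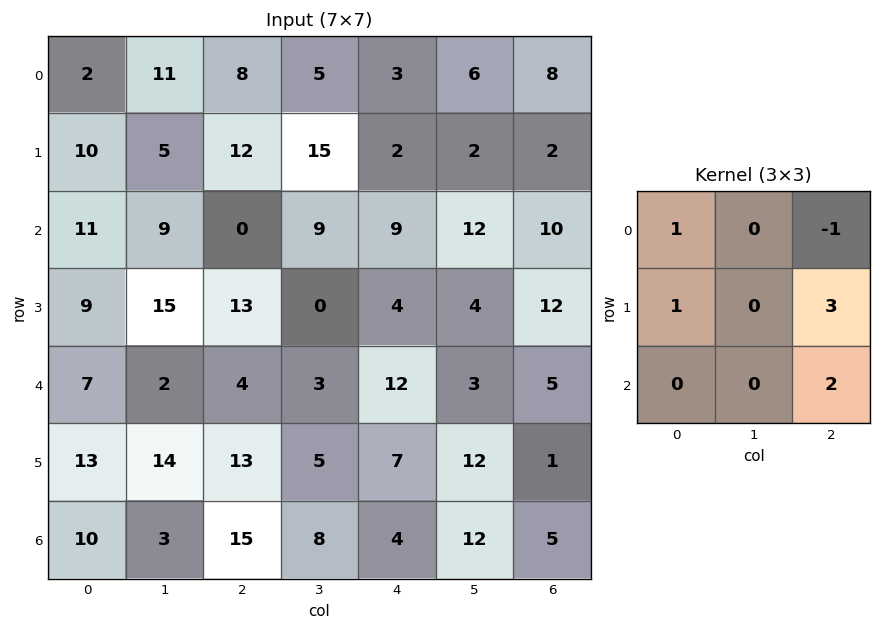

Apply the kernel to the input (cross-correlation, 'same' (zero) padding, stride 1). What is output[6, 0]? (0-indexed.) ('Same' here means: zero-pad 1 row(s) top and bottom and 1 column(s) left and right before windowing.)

The receptive field on the zero-padded input at this output position is [0 13 14 / 0 10 3 / 0 0 0]. Elementwise product with the kernel and sum: 0·1 + 14·-1 + 0·1 + 3·3 + 0·2.

-5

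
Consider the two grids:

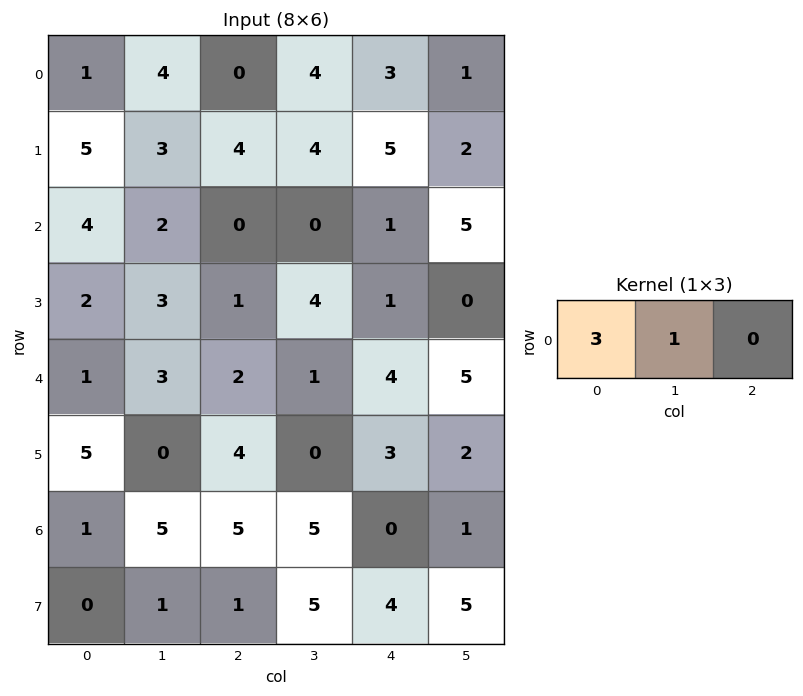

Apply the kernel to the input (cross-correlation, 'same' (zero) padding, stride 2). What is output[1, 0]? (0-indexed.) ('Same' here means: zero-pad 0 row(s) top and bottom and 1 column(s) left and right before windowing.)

4

The receptive field on the zero-padded input at this output position is [0 4 2]. Elementwise product with the kernel and sum: 0·3 + 4·1.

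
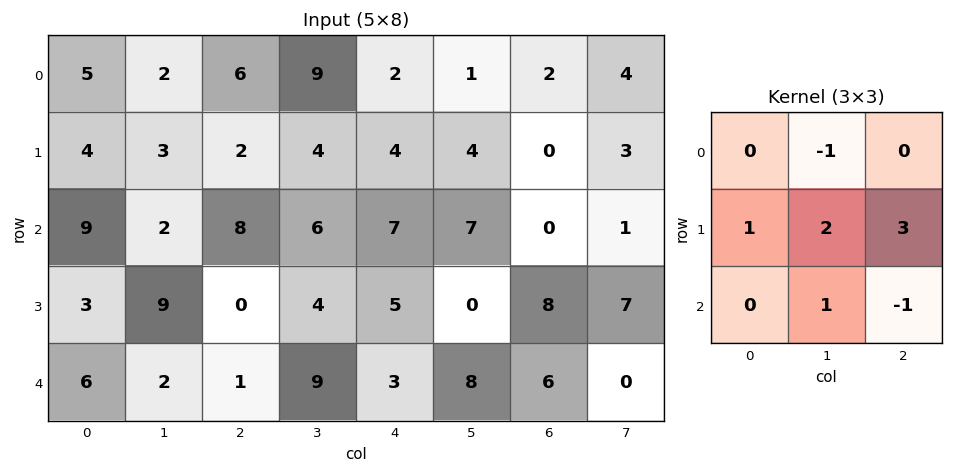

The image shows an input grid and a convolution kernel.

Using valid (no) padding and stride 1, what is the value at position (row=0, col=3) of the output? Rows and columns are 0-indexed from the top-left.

22

The receptive field on the input at this output position is [9 2 1 / 4 4 4 / 6 7 7]. Elementwise product with the kernel and sum: 2·-1 + 4·1 + 4·2 + 4·3 + 7·1 + 7·-1.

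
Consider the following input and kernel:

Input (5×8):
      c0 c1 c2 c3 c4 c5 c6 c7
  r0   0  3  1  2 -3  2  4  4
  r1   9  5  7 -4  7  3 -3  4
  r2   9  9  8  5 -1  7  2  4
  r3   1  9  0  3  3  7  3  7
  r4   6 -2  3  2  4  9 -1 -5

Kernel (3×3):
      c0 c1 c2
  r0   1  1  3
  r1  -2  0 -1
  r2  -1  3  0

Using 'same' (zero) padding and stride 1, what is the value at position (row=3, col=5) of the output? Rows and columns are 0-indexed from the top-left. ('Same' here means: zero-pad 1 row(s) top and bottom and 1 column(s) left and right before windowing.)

The receptive field on the zero-padded input at this output position is [-1 7 2 / 3 7 3 / 4 9 -1]. Elementwise product with the kernel and sum: -1·1 + 7·1 + 2·3 + 3·-2 + 3·-1 + 4·-1 + 9·3.

26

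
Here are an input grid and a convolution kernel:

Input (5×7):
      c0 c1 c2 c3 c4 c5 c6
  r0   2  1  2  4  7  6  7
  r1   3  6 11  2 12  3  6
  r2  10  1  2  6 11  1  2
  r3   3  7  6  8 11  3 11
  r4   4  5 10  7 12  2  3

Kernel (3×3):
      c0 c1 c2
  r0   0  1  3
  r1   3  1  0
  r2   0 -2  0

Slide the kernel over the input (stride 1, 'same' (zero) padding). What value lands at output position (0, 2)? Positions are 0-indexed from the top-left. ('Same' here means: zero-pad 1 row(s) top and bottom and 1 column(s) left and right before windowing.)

-17

The receptive field on the zero-padded input at this output position is [0 0 0 / 1 2 4 / 6 11 2]. Elementwise product with the kernel and sum: 0·1 + 0·3 + 1·3 + 2·1 + 11·-2.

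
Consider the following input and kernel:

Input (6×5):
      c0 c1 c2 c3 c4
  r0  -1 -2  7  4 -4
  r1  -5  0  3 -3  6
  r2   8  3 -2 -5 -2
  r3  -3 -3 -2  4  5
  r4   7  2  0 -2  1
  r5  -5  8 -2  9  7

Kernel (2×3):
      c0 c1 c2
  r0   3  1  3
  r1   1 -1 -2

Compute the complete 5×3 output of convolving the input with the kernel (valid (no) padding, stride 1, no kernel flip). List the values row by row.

5 16 7
3 9 31
25 -17 -33
-13 7 13
14 -8 -24

Output[0,0]: The receptive field on the input at this output position is [-1 -2 7 / -5 0 3]. Elementwise product with the kernel and sum: -1·3 + -2·1 + 7·3 + -5·1 + 0·-1 + 3·-2.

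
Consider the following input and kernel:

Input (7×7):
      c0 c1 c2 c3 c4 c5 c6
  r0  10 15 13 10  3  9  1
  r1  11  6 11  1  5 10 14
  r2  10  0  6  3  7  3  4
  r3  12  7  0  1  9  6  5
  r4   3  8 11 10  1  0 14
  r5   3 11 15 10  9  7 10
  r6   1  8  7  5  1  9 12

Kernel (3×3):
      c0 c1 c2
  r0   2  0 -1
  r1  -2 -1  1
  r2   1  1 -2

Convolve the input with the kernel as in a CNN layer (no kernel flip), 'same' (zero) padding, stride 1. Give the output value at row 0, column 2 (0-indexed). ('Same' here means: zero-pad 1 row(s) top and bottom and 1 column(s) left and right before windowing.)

The receptive field on the zero-padded input at this output position is [0 0 0 / 15 13 10 / 6 11 1]. Elementwise product with the kernel and sum: 0·2 + 0·-1 + 15·-2 + 13·-1 + 10·1 + 6·1 + 11·1 + 1·-2.

-18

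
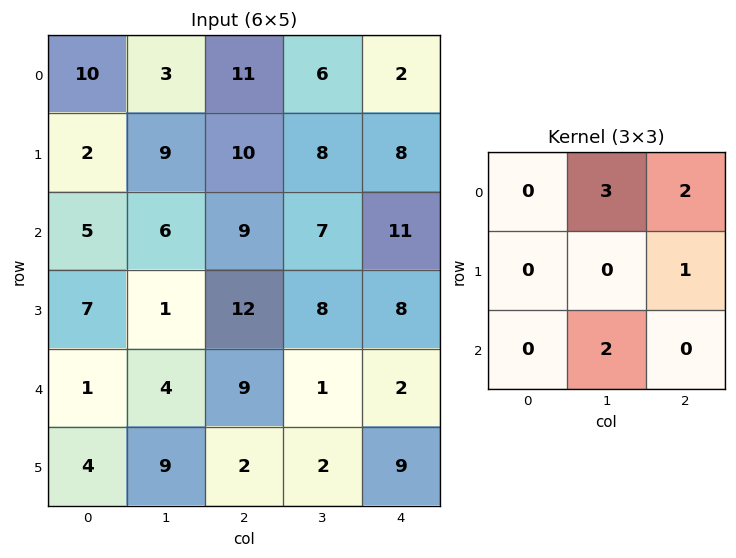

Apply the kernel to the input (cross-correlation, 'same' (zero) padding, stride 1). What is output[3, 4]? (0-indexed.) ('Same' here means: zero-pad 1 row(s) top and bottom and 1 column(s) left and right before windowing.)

37

The receptive field on the zero-padded input at this output position is [7 11 0 / 8 8 0 / 1 2 0]. Elementwise product with the kernel and sum: 11·3 + 0·2 + 0·1 + 2·2.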